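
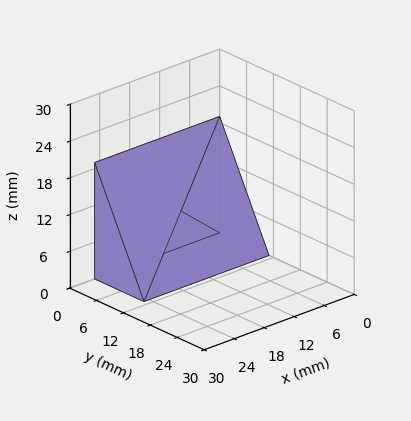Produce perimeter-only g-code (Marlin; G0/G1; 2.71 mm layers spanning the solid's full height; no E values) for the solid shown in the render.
Reading the render: the shape is a wedge (ramp): 25 × 11 mm base, rising to 19 mm along the y=0 edge and sloping linearly to z=0 at y=11 (dimensions read to the nearest mm from the axis ticks). For the g-code, the solid's height is divided into equal slices at the stated Δz and each level perimeter traced with G1 moves after a G0 lift.

; perimeter-only toolpath
G21 ; units = mm
G90 ; absolute positioning
G28 ; home
; layer 1
G0 Z2.71
G0 X0.00 Y0.00
G1 X25.00 Y0.00
G1 X25.00 Y9.43
G1 X0.00 Y9.43
G1 X0.00 Y0.00
; layer 2
G0 Z5.43
G0 X0.00 Y0.00
G1 X25.00 Y0.00
G1 X25.00 Y7.86
G1 X0.00 Y7.86
G1 X0.00 Y0.00
; layer 3
G0 Z8.14
G0 X0.00 Y0.00
G1 X25.00 Y0.00
G1 X25.00 Y6.29
G1 X0.00 Y6.29
G1 X0.00 Y0.00
; layer 4
G0 Z10.86
G0 X0.00 Y0.00
G1 X25.00 Y0.00
G1 X25.00 Y4.71
G1 X0.00 Y4.71
G1 X0.00 Y0.00
; layer 5
G0 Z13.57
G0 X0.00 Y0.00
G1 X25.00 Y0.00
G1 X25.00 Y3.14
G1 X0.00 Y3.14
G1 X0.00 Y0.00
; layer 6
G0 Z16.29
G0 X0.00 Y0.00
G1 X25.00 Y0.00
G1 X25.00 Y1.57
G1 X0.00 Y1.57
G1 X0.00 Y0.00
M2 ; end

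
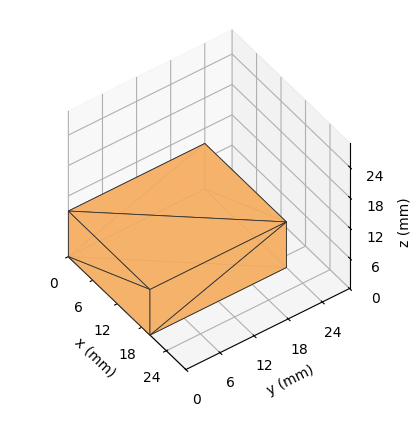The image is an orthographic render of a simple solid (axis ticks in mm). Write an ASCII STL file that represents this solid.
Reading the render: the shape is a rectangular box, roughly 20 × 24 mm footprint and 9 mm tall (dimensions read to the nearest mm from the axis ticks). For the STL, each face is triangulated and given an outward normal.

solid part
  facet normal 0.0000 0.0000 -1.0000
    outer loop
      vertex 20.0 24.0 0.0
      vertex 20.0 0.0 0.0
      vertex 0.0 0.0 0.0
    endloop
  endfacet
  facet normal 0.0000 0.0000 -1.0000
    outer loop
      vertex 0.0 24.0 0.0
      vertex 20.0 24.0 0.0
      vertex 0.0 0.0 0.0
    endloop
  endfacet
  facet normal 0.0000 0.0000 1.0000
    outer loop
      vertex 0.0 0.0 9.0
      vertex 20.0 0.0 9.0
      vertex 20.0 24.0 9.0
    endloop
  endfacet
  facet normal 0.0000 0.0000 1.0000
    outer loop
      vertex 0.0 0.0 9.0
      vertex 20.0 24.0 9.0
      vertex 0.0 24.0 9.0
    endloop
  endfacet
  facet normal 0.0000 -1.0000 0.0000
    outer loop
      vertex 0.0 0.0 0.0
      vertex 20.0 0.0 0.0
      vertex 20.0 0.0 9.0
    endloop
  endfacet
  facet normal 0.0000 -1.0000 0.0000
    outer loop
      vertex 0.0 0.0 0.0
      vertex 20.0 0.0 9.0
      vertex 0.0 0.0 9.0
    endloop
  endfacet
  facet normal 0.0000 1.0000 0.0000
    outer loop
      vertex 20.0 24.0 9.0
      vertex 20.0 24.0 0.0
      vertex 0.0 24.0 0.0
    endloop
  endfacet
  facet normal 0.0000 1.0000 0.0000
    outer loop
      vertex 0.0 24.0 9.0
      vertex 20.0 24.0 9.0
      vertex 0.0 24.0 0.0
    endloop
  endfacet
  facet normal -1.0000 0.0000 0.0000
    outer loop
      vertex 0.0 24.0 9.0
      vertex 0.0 24.0 0.0
      vertex 0.0 0.0 0.0
    endloop
  endfacet
  facet normal -1.0000 0.0000 0.0000
    outer loop
      vertex 0.0 0.0 9.0
      vertex 0.0 24.0 9.0
      vertex 0.0 0.0 0.0
    endloop
  endfacet
  facet normal 1.0000 0.0000 0.0000
    outer loop
      vertex 20.0 0.0 0.0
      vertex 20.0 24.0 0.0
      vertex 20.0 24.0 9.0
    endloop
  endfacet
  facet normal 1.0000 0.0000 0.0000
    outer loop
      vertex 20.0 0.0 0.0
      vertex 20.0 24.0 9.0
      vertex 20.0 0.0 9.0
    endloop
  endfacet
endsolid part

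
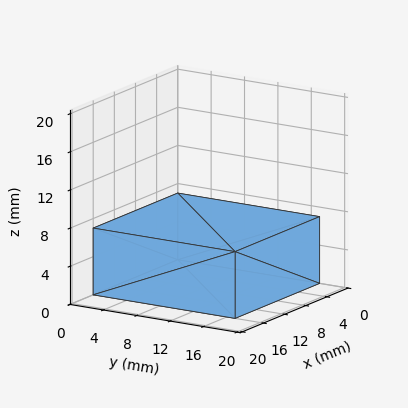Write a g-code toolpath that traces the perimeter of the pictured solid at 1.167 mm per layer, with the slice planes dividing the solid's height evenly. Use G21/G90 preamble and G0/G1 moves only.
Reading the render: the shape is a rectangular box, roughly 16 × 17 mm footprint and 7 mm tall (dimensions read to the nearest mm from the axis ticks). For the g-code, the solid's height is divided into equal slices at the stated Δz and each level perimeter traced with G1 moves after a G0 lift.

; perimeter-only toolpath
G21 ; units = mm
G90 ; absolute positioning
G28 ; home
; layer 1
G0 Z1.167
G0 X0.000 Y0.000
G1 X16.000 Y0.000
G1 X16.000 Y17.000
G1 X0.000 Y17.000
G1 X0.000 Y0.000
; layer 2
G0 Z2.333
G0 X0.000 Y0.000
G1 X16.000 Y0.000
G1 X16.000 Y17.000
G1 X0.000 Y17.000
G1 X0.000 Y0.000
; layer 3
G0 Z3.500
G0 X0.000 Y0.000
G1 X16.000 Y0.000
G1 X16.000 Y17.000
G1 X0.000 Y17.000
G1 X0.000 Y0.000
; layer 4
G0 Z4.667
G0 X0.000 Y0.000
G1 X16.000 Y0.000
G1 X16.000 Y17.000
G1 X0.000 Y17.000
G1 X0.000 Y0.000
; layer 5
G0 Z5.833
G0 X0.000 Y0.000
G1 X16.000 Y0.000
G1 X16.000 Y17.000
G1 X0.000 Y17.000
G1 X0.000 Y0.000
; layer 6
G0 Z7.000
G0 X0.000 Y0.000
G1 X16.000 Y0.000
G1 X16.000 Y17.000
G1 X0.000 Y17.000
G1 X0.000 Y0.000
M2 ; end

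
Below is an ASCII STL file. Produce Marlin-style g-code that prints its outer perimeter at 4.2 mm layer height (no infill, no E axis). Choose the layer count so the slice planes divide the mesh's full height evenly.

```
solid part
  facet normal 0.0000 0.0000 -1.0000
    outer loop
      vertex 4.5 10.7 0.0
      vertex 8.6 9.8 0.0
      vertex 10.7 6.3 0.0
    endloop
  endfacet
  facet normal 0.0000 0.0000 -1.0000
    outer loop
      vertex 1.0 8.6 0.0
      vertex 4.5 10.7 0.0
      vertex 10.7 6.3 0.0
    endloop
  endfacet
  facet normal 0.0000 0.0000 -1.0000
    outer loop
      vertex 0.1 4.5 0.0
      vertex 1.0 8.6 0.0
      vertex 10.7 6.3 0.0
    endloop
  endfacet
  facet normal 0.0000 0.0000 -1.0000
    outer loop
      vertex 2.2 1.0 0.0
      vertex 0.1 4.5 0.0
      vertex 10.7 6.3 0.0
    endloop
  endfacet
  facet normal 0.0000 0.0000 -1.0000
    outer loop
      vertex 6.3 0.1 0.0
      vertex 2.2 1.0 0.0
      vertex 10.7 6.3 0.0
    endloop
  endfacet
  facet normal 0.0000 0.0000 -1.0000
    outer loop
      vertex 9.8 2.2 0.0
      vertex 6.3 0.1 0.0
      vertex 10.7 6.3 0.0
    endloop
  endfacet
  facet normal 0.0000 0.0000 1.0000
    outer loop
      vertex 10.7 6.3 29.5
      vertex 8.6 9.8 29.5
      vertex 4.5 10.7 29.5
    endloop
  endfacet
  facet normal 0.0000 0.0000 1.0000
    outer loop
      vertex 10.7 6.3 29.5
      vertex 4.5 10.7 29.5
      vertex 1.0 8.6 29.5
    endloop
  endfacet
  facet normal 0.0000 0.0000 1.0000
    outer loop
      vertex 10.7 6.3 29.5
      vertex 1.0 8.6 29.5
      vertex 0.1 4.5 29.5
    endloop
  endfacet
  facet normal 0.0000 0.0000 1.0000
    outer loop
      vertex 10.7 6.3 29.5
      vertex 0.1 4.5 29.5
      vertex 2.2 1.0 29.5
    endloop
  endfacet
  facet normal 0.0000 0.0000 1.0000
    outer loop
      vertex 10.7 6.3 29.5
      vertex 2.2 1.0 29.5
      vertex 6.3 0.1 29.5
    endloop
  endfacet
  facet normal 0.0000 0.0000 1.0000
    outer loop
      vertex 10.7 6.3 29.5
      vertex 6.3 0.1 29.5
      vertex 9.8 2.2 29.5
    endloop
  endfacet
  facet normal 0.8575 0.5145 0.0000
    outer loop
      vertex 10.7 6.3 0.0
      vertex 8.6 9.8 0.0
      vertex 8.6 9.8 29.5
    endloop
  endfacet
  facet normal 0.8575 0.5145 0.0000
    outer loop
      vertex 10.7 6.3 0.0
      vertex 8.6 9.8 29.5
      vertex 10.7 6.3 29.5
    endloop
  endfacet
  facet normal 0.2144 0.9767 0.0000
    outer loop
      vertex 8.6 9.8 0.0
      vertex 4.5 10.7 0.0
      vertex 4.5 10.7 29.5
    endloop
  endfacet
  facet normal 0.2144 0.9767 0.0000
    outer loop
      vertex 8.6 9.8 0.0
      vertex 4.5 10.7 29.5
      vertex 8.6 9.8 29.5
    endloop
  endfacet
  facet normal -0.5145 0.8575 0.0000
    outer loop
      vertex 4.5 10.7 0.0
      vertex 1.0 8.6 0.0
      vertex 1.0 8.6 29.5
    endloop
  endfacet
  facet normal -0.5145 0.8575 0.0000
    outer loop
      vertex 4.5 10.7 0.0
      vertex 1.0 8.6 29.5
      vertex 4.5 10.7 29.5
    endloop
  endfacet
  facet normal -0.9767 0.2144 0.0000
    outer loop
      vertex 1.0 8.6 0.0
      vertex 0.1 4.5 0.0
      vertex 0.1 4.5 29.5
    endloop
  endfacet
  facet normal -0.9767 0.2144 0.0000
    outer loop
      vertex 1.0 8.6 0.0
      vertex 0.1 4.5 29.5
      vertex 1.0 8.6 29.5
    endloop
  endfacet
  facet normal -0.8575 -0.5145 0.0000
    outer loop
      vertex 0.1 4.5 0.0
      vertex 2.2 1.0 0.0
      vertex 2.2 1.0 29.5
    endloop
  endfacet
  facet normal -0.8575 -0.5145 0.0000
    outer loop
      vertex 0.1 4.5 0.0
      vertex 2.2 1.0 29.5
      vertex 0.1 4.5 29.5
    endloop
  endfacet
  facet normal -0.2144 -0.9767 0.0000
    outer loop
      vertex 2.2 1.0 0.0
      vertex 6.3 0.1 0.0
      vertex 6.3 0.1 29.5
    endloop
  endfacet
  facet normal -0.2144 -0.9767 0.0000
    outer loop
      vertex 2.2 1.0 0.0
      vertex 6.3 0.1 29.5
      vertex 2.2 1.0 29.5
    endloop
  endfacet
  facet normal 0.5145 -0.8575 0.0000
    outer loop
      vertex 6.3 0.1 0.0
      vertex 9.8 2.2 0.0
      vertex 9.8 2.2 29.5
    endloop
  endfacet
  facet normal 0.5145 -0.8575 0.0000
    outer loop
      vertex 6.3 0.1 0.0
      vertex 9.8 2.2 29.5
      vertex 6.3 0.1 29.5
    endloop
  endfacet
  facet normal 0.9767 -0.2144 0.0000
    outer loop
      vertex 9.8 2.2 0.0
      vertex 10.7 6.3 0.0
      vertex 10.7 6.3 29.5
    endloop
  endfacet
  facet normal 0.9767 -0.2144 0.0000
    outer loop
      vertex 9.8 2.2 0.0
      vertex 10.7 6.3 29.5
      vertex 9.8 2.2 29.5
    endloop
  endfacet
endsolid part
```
; perimeter-only toolpath
G21 ; units = mm
G90 ; absolute positioning
G28 ; home
; layer 1
G0 Z4.2
G0 X10.7 Y6.3
G1 X8.6 Y9.8
G1 X4.5 Y10.7
G1 X1.0 Y8.6
G1 X0.1 Y4.5
G1 X2.2 Y1.0
G1 X6.3 Y0.1
G1 X9.8 Y2.2
G1 X10.7 Y6.3
; layer 2
G0 Z8.4
G0 X10.7 Y6.3
G1 X8.6 Y9.8
G1 X4.5 Y10.7
G1 X1.0 Y8.6
G1 X0.1 Y4.5
G1 X2.2 Y1.0
G1 X6.3 Y0.1
G1 X9.8 Y2.2
G1 X10.7 Y6.3
; layer 3
G0 Z12.6
G0 X10.7 Y6.3
G1 X8.6 Y9.8
G1 X4.5 Y10.7
G1 X1.0 Y8.6
G1 X0.1 Y4.5
G1 X2.2 Y1.0
G1 X6.3 Y0.1
G1 X9.8 Y2.2
G1 X10.7 Y6.3
; layer 4
G0 Z16.9
G0 X10.7 Y6.3
G1 X8.6 Y9.8
G1 X4.5 Y10.7
G1 X1.0 Y8.6
G1 X0.1 Y4.5
G1 X2.2 Y1.0
G1 X6.3 Y0.1
G1 X9.8 Y2.2
G1 X10.7 Y6.3
; layer 5
G0 Z21.1
G0 X10.7 Y6.3
G1 X8.6 Y9.8
G1 X4.5 Y10.7
G1 X1.0 Y8.6
G1 X0.1 Y4.5
G1 X2.2 Y1.0
G1 X6.3 Y0.1
G1 X9.8 Y2.2
G1 X10.7 Y6.3
; layer 6
G0 Z25.3
G0 X10.7 Y6.3
G1 X8.6 Y9.8
G1 X4.5 Y10.7
G1 X1.0 Y8.6
G1 X0.1 Y4.5
G1 X2.2 Y1.0
G1 X6.3 Y0.1
G1 X9.8 Y2.2
G1 X10.7 Y6.3
; layer 7
G0 Z29.5
G0 X10.7 Y6.3
G1 X8.6 Y9.8
G1 X4.5 Y10.7
G1 X1.0 Y8.6
G1 X0.1 Y4.5
G1 X2.2 Y1.0
G1 X6.3 Y0.1
G1 X9.8 Y2.2
G1 X10.7 Y6.3
M2 ; end

The solid is a regular 8-sided prism (a cylinder approximated with 8 flat sides), circumscribed radius ≈ 5.4 mm, height ≈ 29.5 mm. Slicing at Δz = 4.2 mm — 7 equal slices spanning the solid's height, so layer i sits at z = i·h/7 — gives 7 non-empty perimeters. Each is a 8-segment closed polygon; G0 lifts to the layer z and rapids to the start vertex, then G1 traces the edges.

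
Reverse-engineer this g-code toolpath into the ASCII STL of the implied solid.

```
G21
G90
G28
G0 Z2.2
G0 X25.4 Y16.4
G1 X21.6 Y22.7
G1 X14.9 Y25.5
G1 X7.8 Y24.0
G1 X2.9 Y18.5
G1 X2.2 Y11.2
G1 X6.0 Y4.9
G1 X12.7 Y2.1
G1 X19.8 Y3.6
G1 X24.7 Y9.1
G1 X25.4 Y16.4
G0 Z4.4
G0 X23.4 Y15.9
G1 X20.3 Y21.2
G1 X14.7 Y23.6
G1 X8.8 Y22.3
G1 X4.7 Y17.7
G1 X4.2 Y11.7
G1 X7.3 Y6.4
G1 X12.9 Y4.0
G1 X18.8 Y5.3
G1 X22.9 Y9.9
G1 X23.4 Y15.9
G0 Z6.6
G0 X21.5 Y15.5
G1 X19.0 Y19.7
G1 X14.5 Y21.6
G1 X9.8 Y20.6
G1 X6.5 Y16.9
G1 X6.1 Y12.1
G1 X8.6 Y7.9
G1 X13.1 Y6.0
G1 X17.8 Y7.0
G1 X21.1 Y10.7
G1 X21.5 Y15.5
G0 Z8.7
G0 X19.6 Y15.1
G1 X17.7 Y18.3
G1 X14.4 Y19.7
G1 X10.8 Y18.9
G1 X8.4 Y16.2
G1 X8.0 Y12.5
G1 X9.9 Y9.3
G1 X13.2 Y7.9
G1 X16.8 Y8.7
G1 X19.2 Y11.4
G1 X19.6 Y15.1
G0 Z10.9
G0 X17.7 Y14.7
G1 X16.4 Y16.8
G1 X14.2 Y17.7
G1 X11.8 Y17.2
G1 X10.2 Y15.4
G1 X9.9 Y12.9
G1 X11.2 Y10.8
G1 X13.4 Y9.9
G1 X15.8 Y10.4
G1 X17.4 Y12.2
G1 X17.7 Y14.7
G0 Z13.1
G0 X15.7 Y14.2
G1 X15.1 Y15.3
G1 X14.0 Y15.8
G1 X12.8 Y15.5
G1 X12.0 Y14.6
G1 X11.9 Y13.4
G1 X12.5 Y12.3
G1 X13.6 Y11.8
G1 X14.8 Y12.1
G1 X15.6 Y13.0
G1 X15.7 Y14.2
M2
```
solid part
  facet normal 0.0000 0.0000 -1.0000
    outer loop
      vertex 15.1 27.5 0.0
      vertex 22.9 24.2 0.0
      vertex 27.3 16.8 0.0
    endloop
  endfacet
  facet normal 0.0000 0.0000 -1.0000
    outer loop
      vertex 6.8 25.7 0.0
      vertex 15.1 27.5 0.0
      vertex 27.3 16.8 0.0
    endloop
  endfacet
  facet normal 0.0000 0.0000 -1.0000
    outer loop
      vertex 1.1 19.3 0.0
      vertex 6.8 25.7 0.0
      vertex 27.3 16.8 0.0
    endloop
  endfacet
  facet normal 0.0000 0.0000 -1.0000
    outer loop
      vertex 0.3 10.8 0.0
      vertex 1.1 19.3 0.0
      vertex 27.3 16.8 0.0
    endloop
  endfacet
  facet normal 0.0000 0.0000 -1.0000
    outer loop
      vertex 4.7 3.4 0.0
      vertex 0.3 10.8 0.0
      vertex 27.3 16.8 0.0
    endloop
  endfacet
  facet normal 0.0000 0.0000 -1.0000
    outer loop
      vertex 12.5 0.1 0.0
      vertex 4.7 3.4 0.0
      vertex 27.3 16.8 0.0
    endloop
  endfacet
  facet normal 0.0000 0.0000 -1.0000
    outer loop
      vertex 20.8 1.9 0.0
      vertex 12.5 0.1 0.0
      vertex 27.3 16.8 0.0
    endloop
  endfacet
  facet normal 0.0000 0.0000 -1.0000
    outer loop
      vertex 26.5 8.3 0.0
      vertex 20.8 1.9 0.0
      vertex 27.3 16.8 0.0
    endloop
  endfacet
  facet normal 0.6521 0.3878 0.6514
    outer loop
      vertex 27.3 16.8 0.0
      vertex 22.9 24.2 0.0
      vertex 13.8 13.8 15.3
    endloop
  endfacet
  facet normal 0.2957 0.6990 0.6511
    outer loop
      vertex 22.9 24.2 0.0
      vertex 15.1 27.5 0.0
      vertex 13.8 13.8 15.3
    endloop
  endfacet
  facet normal -0.1609 0.7420 0.6508
    outer loop
      vertex 15.1 27.5 0.0
      vertex 6.8 25.7 0.0
      vertex 13.8 13.8 15.3
    endloop
  endfacet
  facet normal -0.5665 0.5045 0.6516
    outer loop
      vertex 6.8 25.7 0.0
      vertex 1.1 19.3 0.0
      vertex 13.8 13.8 15.3
    endloop
  endfacet
  facet normal -0.7548 0.0710 0.6521
    outer loop
      vertex 1.1 19.3 0.0
      vertex 0.3 10.8 0.0
      vertex 13.8 13.8 15.3
    endloop
  endfacet
  facet normal -0.6521 -0.3878 0.6514
    outer loop
      vertex 0.3 10.8 0.0
      vertex 4.7 3.4 0.0
      vertex 13.8 13.8 15.3
    endloop
  endfacet
  facet normal -0.2957 -0.6990 0.6511
    outer loop
      vertex 4.7 3.4 0.0
      vertex 12.5 0.1 0.0
      vertex 13.8 13.8 15.3
    endloop
  endfacet
  facet normal 0.1609 -0.7420 0.6508
    outer loop
      vertex 12.5 0.1 0.0
      vertex 20.8 1.9 0.0
      vertex 13.8 13.8 15.3
    endloop
  endfacet
  facet normal 0.5665 -0.5045 0.6516
    outer loop
      vertex 20.8 1.9 0.0
      vertex 26.5 8.3 0.0
      vertex 13.8 13.8 15.3
    endloop
  endfacet
  facet normal 0.7548 -0.0710 0.6521
    outer loop
      vertex 26.5 8.3 0.0
      vertex 27.3 16.8 0.0
      vertex 13.8 13.8 15.3
    endloop
  endfacet
endsolid part

The G0 Z moves step by Δz≈2.2 mm. The G1 loops shrink linearly with z, so the solid tapers from its base footprint up to z≈15.3. Closing with a flat bottom cap and the tapered top and triangulating gives 18 facets — a regular 10-sided pyramid, base circumscribed radius ≈ 13.8 mm, apex at z ≈ 15.3 mm.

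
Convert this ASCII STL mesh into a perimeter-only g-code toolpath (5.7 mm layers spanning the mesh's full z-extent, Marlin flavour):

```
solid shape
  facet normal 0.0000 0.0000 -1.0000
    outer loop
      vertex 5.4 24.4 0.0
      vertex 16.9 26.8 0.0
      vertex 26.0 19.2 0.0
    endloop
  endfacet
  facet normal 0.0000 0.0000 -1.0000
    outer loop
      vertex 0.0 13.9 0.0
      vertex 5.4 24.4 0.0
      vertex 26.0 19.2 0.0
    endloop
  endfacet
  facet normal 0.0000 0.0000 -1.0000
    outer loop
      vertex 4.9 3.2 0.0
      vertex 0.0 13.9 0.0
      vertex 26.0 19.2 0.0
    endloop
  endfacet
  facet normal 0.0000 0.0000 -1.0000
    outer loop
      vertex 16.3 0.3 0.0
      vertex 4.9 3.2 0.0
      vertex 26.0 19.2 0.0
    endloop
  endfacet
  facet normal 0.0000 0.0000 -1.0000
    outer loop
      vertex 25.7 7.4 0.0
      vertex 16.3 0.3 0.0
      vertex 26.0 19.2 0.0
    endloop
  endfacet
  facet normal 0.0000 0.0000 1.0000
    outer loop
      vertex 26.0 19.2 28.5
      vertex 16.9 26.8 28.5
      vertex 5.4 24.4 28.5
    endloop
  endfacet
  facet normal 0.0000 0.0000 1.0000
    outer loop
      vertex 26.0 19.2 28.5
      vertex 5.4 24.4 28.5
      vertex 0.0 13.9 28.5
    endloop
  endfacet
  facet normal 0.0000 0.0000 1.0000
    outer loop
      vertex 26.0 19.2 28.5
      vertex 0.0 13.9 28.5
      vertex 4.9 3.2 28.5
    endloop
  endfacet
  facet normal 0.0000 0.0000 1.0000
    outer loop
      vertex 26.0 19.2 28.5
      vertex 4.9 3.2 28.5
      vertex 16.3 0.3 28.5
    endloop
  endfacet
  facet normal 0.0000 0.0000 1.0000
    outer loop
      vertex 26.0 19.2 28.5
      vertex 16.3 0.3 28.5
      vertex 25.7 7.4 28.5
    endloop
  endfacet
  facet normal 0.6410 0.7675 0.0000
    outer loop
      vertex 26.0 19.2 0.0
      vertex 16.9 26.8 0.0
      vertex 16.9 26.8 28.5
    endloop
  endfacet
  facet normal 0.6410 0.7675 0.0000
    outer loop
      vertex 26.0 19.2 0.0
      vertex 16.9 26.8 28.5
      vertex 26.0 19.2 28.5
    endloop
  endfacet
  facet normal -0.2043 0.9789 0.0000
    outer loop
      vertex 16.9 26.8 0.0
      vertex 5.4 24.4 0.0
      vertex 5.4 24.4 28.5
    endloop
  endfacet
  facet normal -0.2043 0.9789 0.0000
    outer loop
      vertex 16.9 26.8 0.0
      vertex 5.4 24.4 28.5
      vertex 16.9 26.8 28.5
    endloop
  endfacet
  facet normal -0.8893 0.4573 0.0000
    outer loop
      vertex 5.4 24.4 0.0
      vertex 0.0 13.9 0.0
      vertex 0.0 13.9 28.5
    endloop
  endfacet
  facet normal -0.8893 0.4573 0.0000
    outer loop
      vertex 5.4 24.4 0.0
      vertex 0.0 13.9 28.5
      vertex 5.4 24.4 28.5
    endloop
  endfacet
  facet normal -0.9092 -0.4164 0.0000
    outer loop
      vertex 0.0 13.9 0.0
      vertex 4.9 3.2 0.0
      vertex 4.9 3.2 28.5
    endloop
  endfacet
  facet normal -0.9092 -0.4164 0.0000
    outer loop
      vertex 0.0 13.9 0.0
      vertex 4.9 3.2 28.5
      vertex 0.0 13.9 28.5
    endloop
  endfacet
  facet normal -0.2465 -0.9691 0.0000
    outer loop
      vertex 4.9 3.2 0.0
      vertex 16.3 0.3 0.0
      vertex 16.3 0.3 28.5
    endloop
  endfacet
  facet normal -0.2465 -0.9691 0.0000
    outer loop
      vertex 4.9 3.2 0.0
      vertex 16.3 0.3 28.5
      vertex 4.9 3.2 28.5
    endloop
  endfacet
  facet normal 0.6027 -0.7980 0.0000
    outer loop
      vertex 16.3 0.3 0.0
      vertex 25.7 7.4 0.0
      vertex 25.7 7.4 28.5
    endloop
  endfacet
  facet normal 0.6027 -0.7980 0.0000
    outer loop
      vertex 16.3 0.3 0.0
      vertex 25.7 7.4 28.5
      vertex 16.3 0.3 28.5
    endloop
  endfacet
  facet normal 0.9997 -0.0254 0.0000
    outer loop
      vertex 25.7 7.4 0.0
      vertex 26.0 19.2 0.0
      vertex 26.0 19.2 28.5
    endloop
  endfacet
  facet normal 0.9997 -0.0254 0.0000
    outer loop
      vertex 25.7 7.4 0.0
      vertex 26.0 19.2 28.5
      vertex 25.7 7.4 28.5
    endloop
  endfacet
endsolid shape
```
; perimeter-only toolpath
G21 ; units = mm
G90 ; absolute positioning
G28 ; home
; layer 1
G0 Z5.7
G0 X26.0 Y19.2
G1 X16.9 Y26.8
G1 X5.4 Y24.4
G1 X0.0 Y13.9
G1 X4.9 Y3.2
G1 X16.3 Y0.3
G1 X25.7 Y7.4
G1 X26.0 Y19.2
; layer 2
G0 Z11.4
G0 X26.0 Y19.2
G1 X16.9 Y26.8
G1 X5.4 Y24.4
G1 X0.0 Y13.9
G1 X4.9 Y3.2
G1 X16.3 Y0.3
G1 X25.7 Y7.4
G1 X26.0 Y19.2
; layer 3
G0 Z17.1
G0 X26.0 Y19.2
G1 X16.9 Y26.8
G1 X5.4 Y24.4
G1 X0.0 Y13.9
G1 X4.9 Y3.2
G1 X16.3 Y0.3
G1 X25.7 Y7.4
G1 X26.0 Y19.2
; layer 4
G0 Z22.8
G0 X26.0 Y19.2
G1 X16.9 Y26.8
G1 X5.4 Y24.4
G1 X0.0 Y13.9
G1 X4.9 Y3.2
G1 X16.3 Y0.3
G1 X25.7 Y7.4
G1 X26.0 Y19.2
; layer 5
G0 Z28.5
G0 X26.0 Y19.2
G1 X16.9 Y26.8
G1 X5.4 Y24.4
G1 X0.0 Y13.9
G1 X4.9 Y3.2
G1 X16.3 Y0.3
G1 X25.7 Y7.4
G1 X26.0 Y19.2
M2 ; end

The solid is a regular 7-sided prism (a cylinder approximated with 7 flat sides), circumscribed radius ≈ 13.6 mm, height ≈ 28.5 mm. Slicing at Δz = 5.7 mm — 5 equal slices spanning the solid's height, so layer i sits at z = i·h/5 — gives 5 non-empty perimeters. Each is a 7-segment closed polygon; G0 lifts to the layer z and rapids to the start vertex, then G1 traces the edges.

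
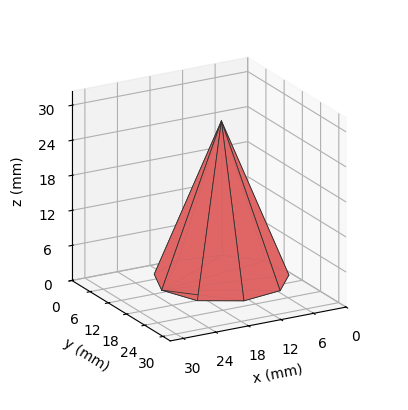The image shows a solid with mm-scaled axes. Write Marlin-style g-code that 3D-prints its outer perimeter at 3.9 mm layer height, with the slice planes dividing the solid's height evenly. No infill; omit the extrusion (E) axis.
Reading the render: the shape is a regular 9-sided pyramid, base circumscribed radius ≈ 11 mm, apex at z ≈ 27 mm (dimensions read to the nearest mm from the axis ticks). For the g-code, the solid's height is divided into equal slices at the stated Δz and each level perimeter traced with G1 moves after a G0 lift.

; perimeter-only toolpath
G21 ; units = mm
G90 ; absolute positioning
G28 ; home
; layer 1
G0 Z3.9
G0 X20.4 Y11.0
G1 X18.2 Y17.1
G1 X12.6 Y20.3
G1 X6.3 Y19.1
G1 X2.2 Y14.3
G1 X2.2 Y7.7
G1 X6.3 Y2.9
G1 X12.6 Y1.7
G1 X18.2 Y4.9
G1 X20.4 Y11.0
; layer 2
G0 Z7.7
G0 X18.9 Y11.0
G1 X17.0 Y16.1
G1 X12.4 Y18.7
G1 X7.1 Y17.8
G1 X3.6 Y13.7
G1 X3.6 Y8.3
G1 X7.1 Y4.2
G1 X12.4 Y3.3
G1 X17.0 Y5.9
G1 X18.9 Y11.0
; layer 3
G0 Z11.6
G0 X17.3 Y11.0
G1 X15.8 Y15.1
G1 X12.1 Y17.2
G1 X7.9 Y16.4
G1 X5.1 Y13.2
G1 X5.1 Y8.8
G1 X7.9 Y5.6
G1 X12.1 Y4.8
G1 X15.8 Y6.9
G1 X17.3 Y11.0
; layer 4
G0 Z15.4
G0 X15.7 Y11.0
G1 X14.6 Y14.0
G1 X11.8 Y15.6
G1 X8.6 Y15.1
G1 X6.6 Y12.6
G1 X6.6 Y9.4
G1 X8.6 Y6.9
G1 X11.8 Y6.4
G1 X14.6 Y8.0
G1 X15.7 Y11.0
; layer 5
G0 Z19.3
G0 X14.1 Y11.0
G1 X13.4 Y13.0
G1 X11.5 Y14.1
G1 X9.4 Y13.7
G1 X8.1 Y12.1
G1 X8.1 Y9.9
G1 X9.4 Y8.3
G1 X11.5 Y7.9
G1 X13.4 Y9.0
G1 X14.1 Y11.0
; layer 6
G0 Z23.1
G0 X12.6 Y11.0
G1 X12.2 Y12.0
G1 X11.3 Y12.5
G1 X10.2 Y12.4
G1 X9.5 Y11.5
G1 X9.5 Y10.5
G1 X10.2 Y9.6
G1 X11.3 Y9.5
G1 X12.2 Y10.0
G1 X12.6 Y11.0
M2 ; end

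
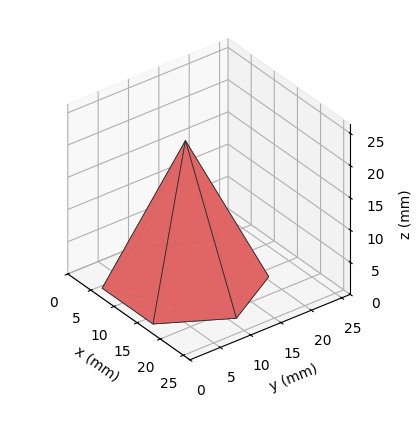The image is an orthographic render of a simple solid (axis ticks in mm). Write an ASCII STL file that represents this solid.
Reading the render: the shape is a regular 6-sided pyramid, base circumscribed radius ≈ 11 mm, apex at z ≈ 22 mm (dimensions read to the nearest mm from the axis ticks). For the STL, each face is triangulated and given an outward normal.

solid part
  facet normal 0.0000 0.0000 -1.0000
    outer loop
      vertex 5.500 20.526 0.000
      vertex 16.500 20.526 0.000
      vertex 22.000 11.000 0.000
    endloop
  endfacet
  facet normal 0.0000 0.0000 -1.0000
    outer loop
      vertex 0.000 11.000 0.000
      vertex 5.500 20.526 0.000
      vertex 22.000 11.000 0.000
    endloop
  endfacet
  facet normal 0.0000 0.0000 -1.0000
    outer loop
      vertex 5.500 1.474 0.000
      vertex 0.000 11.000 0.000
      vertex 22.000 11.000 0.000
    endloop
  endfacet
  facet normal 0.0000 0.0000 -1.0000
    outer loop
      vertex 16.500 1.474 0.000
      vertex 5.500 1.474 0.000
      vertex 22.000 11.000 0.000
    endloop
  endfacet
  facet normal 0.7947 0.4588 0.3974
    outer loop
      vertex 22.000 11.000 0.000
      vertex 16.500 20.526 0.000
      vertex 11.000 11.000 22.000
    endloop
  endfacet
  facet normal 0.0000 0.9177 0.3973
    outer loop
      vertex 16.500 20.526 0.000
      vertex 5.500 20.526 0.000
      vertex 11.000 11.000 22.000
    endloop
  endfacet
  facet normal -0.7947 0.4588 0.3974
    outer loop
      vertex 5.500 20.526 0.000
      vertex 0.000 11.000 0.000
      vertex 11.000 11.000 22.000
    endloop
  endfacet
  facet normal -0.7947 -0.4588 0.3974
    outer loop
      vertex 0.000 11.000 0.000
      vertex 5.500 1.474 0.000
      vertex 11.000 11.000 22.000
    endloop
  endfacet
  facet normal 0.0000 -0.9177 0.3973
    outer loop
      vertex 5.500 1.474 0.000
      vertex 16.500 1.474 0.000
      vertex 11.000 11.000 22.000
    endloop
  endfacet
  facet normal 0.7947 -0.4588 0.3974
    outer loop
      vertex 16.500 1.474 0.000
      vertex 22.000 11.000 0.000
      vertex 11.000 11.000 22.000
    endloop
  endfacet
endsolid part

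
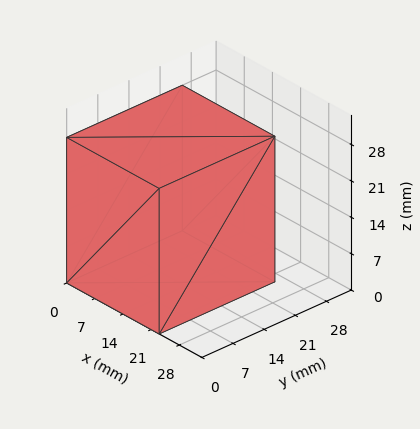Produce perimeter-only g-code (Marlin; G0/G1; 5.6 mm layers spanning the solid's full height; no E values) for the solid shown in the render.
Reading the render: the shape is a rectangular box, roughly 23 × 26 mm footprint and 28 mm tall (dimensions read to the nearest mm from the axis ticks). For the g-code, the solid's height is divided into equal slices at the stated Δz and each level perimeter traced with G1 moves after a G0 lift.

; perimeter-only toolpath
G21 ; units = mm
G90 ; absolute positioning
G28 ; home
; layer 1
G0 Z5.6
G0 X0.0 Y0.0
G1 X23.0 Y0.0
G1 X23.0 Y26.0
G1 X0.0 Y26.0
G1 X0.0 Y0.0
; layer 2
G0 Z11.2
G0 X0.0 Y0.0
G1 X23.0 Y0.0
G1 X23.0 Y26.0
G1 X0.0 Y26.0
G1 X0.0 Y0.0
; layer 3
G0 Z16.8
G0 X0.0 Y0.0
G1 X23.0 Y0.0
G1 X23.0 Y26.0
G1 X0.0 Y26.0
G1 X0.0 Y0.0
; layer 4
G0 Z22.4
G0 X0.0 Y0.0
G1 X23.0 Y0.0
G1 X23.0 Y26.0
G1 X0.0 Y26.0
G1 X0.0 Y0.0
; layer 5
G0 Z28.0
G0 X0.0 Y0.0
G1 X23.0 Y0.0
G1 X23.0 Y26.0
G1 X0.0 Y26.0
G1 X0.0 Y0.0
M2 ; end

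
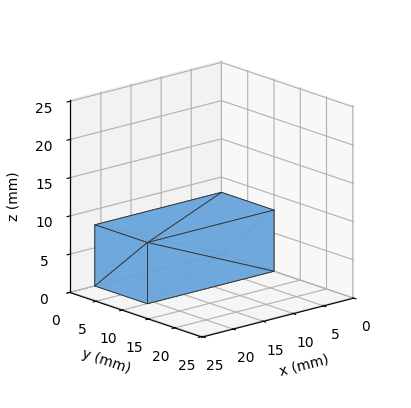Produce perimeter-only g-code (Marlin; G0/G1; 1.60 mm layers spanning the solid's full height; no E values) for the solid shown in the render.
Reading the render: the shape is a rectangular box, roughly 21 × 10 mm footprint and 8 mm tall (dimensions read to the nearest mm from the axis ticks). For the g-code, the solid's height is divided into equal slices at the stated Δz and each level perimeter traced with G1 moves after a G0 lift.

; perimeter-only toolpath
G21 ; units = mm
G90 ; absolute positioning
G28 ; home
; layer 1
G0 Z1.60
G0 X0.00 Y0.00
G1 X21.00 Y0.00
G1 X21.00 Y10.00
G1 X0.00 Y10.00
G1 X0.00 Y0.00
; layer 2
G0 Z3.20
G0 X0.00 Y0.00
G1 X21.00 Y0.00
G1 X21.00 Y10.00
G1 X0.00 Y10.00
G1 X0.00 Y0.00
; layer 3
G0 Z4.80
G0 X0.00 Y0.00
G1 X21.00 Y0.00
G1 X21.00 Y10.00
G1 X0.00 Y10.00
G1 X0.00 Y0.00
; layer 4
G0 Z6.40
G0 X0.00 Y0.00
G1 X21.00 Y0.00
G1 X21.00 Y10.00
G1 X0.00 Y10.00
G1 X0.00 Y0.00
; layer 5
G0 Z8.00
G0 X0.00 Y0.00
G1 X21.00 Y0.00
G1 X21.00 Y10.00
G1 X0.00 Y10.00
G1 X0.00 Y0.00
M2 ; end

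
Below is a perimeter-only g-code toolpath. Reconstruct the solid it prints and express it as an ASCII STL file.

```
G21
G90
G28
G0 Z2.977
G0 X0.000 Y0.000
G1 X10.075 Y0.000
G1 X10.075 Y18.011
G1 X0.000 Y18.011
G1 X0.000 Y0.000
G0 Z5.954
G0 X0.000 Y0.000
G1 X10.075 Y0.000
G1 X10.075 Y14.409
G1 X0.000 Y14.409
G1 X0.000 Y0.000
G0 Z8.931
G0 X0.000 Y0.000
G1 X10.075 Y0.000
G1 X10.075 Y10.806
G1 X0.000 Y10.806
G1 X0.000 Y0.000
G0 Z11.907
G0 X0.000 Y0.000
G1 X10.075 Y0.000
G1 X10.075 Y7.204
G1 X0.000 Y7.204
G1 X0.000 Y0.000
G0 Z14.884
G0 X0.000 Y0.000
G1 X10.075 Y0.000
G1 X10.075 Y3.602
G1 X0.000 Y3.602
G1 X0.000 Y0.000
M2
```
solid part
  facet normal 0.0000 0.0000 -1.0000
    outer loop
      vertex 10.075 21.613 0.000
      vertex 10.075 0.000 0.000
      vertex 0.000 0.000 0.000
    endloop
  endfacet
  facet normal 0.0000 0.0000 -1.0000
    outer loop
      vertex 0.000 21.613 0.000
      vertex 10.075 21.613 0.000
      vertex 0.000 0.000 0.000
    endloop
  endfacet
  facet normal 0.0000 -1.0000 0.0000
    outer loop
      vertex 0.000 0.000 0.000
      vertex 10.075 0.000 0.000
      vertex 10.075 0.000 17.861
    endloop
  endfacet
  facet normal 0.0000 -1.0000 0.0000
    outer loop
      vertex 0.000 0.000 0.000
      vertex 10.075 0.000 17.861
      vertex 0.000 0.000 17.861
    endloop
  endfacet
  facet normal 0.0000 0.6370 0.7708
    outer loop
      vertex 0.000 0.000 17.861
      vertex 10.075 0.000 17.861
      vertex 10.075 21.613 0.000
    endloop
  endfacet
  facet normal 0.0000 0.6370 0.7708
    outer loop
      vertex 0.000 0.000 17.861
      vertex 10.075 21.613 0.000
      vertex 0.000 21.613 0.000
    endloop
  endfacet
  facet normal -1.0000 0.0000 0.0000
    outer loop
      vertex 0.000 0.000 17.861
      vertex 0.000 21.613 0.000
      vertex 0.000 0.000 0.000
    endloop
  endfacet
  facet normal 1.0000 0.0000 0.0000
    outer loop
      vertex 10.075 0.000 0.000
      vertex 10.075 21.613 0.000
      vertex 10.075 0.000 17.861
    endloop
  endfacet
endsolid part

The G0 Z moves step by Δz≈2.977 mm. The G1 loops shrink linearly with z, so the solid tapers from its base footprint up to z≈17.9. Closing with a flat bottom cap and the tapered top and triangulating gives 8 facets — a wedge (ramp): 10.1 × 21.6 mm base, rising to 17.9 mm along the y=0 edge and sloping linearly to z=0 at y=21.6.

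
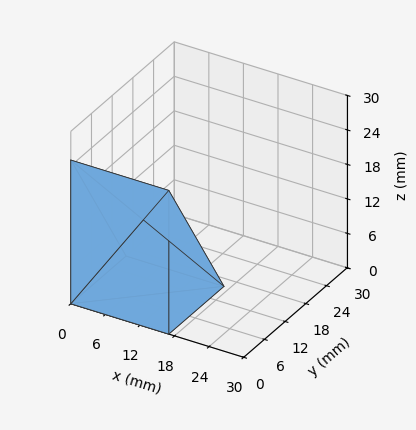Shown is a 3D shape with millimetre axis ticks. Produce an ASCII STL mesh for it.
Reading the render: the shape is a wedge (ramp): 17 × 16 mm base, rising to 25 mm along the y=0 edge and sloping linearly to z=0 at y=16 (dimensions read to the nearest mm from the axis ticks). For the STL, each face is triangulated and given an outward normal.

solid part
  facet normal 0.0000 0.0000 -1.0000
    outer loop
      vertex 17.0 16.0 0.0
      vertex 17.0 0.0 0.0
      vertex 0.0 0.0 0.0
    endloop
  endfacet
  facet normal 0.0000 0.0000 -1.0000
    outer loop
      vertex 0.0 16.0 0.0
      vertex 17.0 16.0 0.0
      vertex 0.0 0.0 0.0
    endloop
  endfacet
  facet normal 0.0000 -1.0000 0.0000
    outer loop
      vertex 0.0 0.0 0.0
      vertex 17.0 0.0 0.0
      vertex 17.0 0.0 25.0
    endloop
  endfacet
  facet normal 0.0000 -1.0000 0.0000
    outer loop
      vertex 0.0 0.0 0.0
      vertex 17.0 0.0 25.0
      vertex 0.0 0.0 25.0
    endloop
  endfacet
  facet normal 0.0000 0.8423 0.5391
    outer loop
      vertex 0.0 0.0 25.0
      vertex 17.0 0.0 25.0
      vertex 17.0 16.0 0.0
    endloop
  endfacet
  facet normal 0.0000 0.8423 0.5391
    outer loop
      vertex 0.0 0.0 25.0
      vertex 17.0 16.0 0.0
      vertex 0.0 16.0 0.0
    endloop
  endfacet
  facet normal -1.0000 0.0000 0.0000
    outer loop
      vertex 0.0 0.0 25.0
      vertex 0.0 16.0 0.0
      vertex 0.0 0.0 0.0
    endloop
  endfacet
  facet normal 1.0000 0.0000 0.0000
    outer loop
      vertex 17.0 0.0 0.0
      vertex 17.0 16.0 0.0
      vertex 17.0 0.0 25.0
    endloop
  endfacet
endsolid part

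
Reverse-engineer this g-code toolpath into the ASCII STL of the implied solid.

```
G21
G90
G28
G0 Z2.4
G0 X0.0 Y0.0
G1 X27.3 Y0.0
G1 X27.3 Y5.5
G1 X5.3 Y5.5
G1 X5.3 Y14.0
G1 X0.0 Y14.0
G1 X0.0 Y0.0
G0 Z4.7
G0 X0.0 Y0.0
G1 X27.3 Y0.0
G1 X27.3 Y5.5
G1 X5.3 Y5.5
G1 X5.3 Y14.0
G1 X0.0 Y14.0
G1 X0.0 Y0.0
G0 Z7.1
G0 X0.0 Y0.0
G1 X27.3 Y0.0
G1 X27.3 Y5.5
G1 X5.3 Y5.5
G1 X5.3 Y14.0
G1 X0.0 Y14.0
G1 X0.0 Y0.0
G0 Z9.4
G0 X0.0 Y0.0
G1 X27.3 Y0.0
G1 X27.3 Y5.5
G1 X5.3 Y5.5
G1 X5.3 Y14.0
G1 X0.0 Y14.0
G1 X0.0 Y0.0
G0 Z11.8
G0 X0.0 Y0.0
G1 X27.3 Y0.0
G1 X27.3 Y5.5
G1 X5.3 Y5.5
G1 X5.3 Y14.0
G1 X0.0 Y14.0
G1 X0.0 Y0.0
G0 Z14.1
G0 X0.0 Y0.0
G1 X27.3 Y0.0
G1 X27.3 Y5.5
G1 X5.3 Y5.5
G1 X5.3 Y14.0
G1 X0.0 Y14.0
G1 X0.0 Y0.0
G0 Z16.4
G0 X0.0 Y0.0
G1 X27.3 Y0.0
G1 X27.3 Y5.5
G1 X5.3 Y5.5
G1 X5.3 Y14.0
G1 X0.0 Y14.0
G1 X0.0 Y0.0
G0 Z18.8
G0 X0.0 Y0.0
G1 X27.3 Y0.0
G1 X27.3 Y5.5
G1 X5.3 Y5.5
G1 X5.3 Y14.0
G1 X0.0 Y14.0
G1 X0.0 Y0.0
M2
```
solid part
  facet normal 0.0000 0.0000 -1.0000
    outer loop
      vertex 27.3 5.5 0.0
      vertex 27.3 0.0 0.0
      vertex 0.0 0.0 0.0
    endloop
  endfacet
  facet normal 0.0000 0.0000 -1.0000
    outer loop
      vertex 5.3 5.5 0.0
      vertex 27.3 5.5 0.0
      vertex 0.0 0.0 0.0
    endloop
  endfacet
  facet normal 0.0000 0.0000 -1.0000
    outer loop
      vertex 5.3 14.0 0.0
      vertex 5.3 5.5 0.0
      vertex 0.0 0.0 0.0
    endloop
  endfacet
  facet normal 0.0000 0.0000 -1.0000
    outer loop
      vertex 0.0 14.0 0.0
      vertex 5.3 14.0 0.0
      vertex 0.0 0.0 0.0
    endloop
  endfacet
  facet normal 0.0000 0.0000 1.0000
    outer loop
      vertex 0.0 0.0 18.8
      vertex 27.3 0.0 18.8
      vertex 27.3 5.5 18.8
    endloop
  endfacet
  facet normal 0.0000 0.0000 1.0000
    outer loop
      vertex 0.0 0.0 18.8
      vertex 27.3 5.5 18.8
      vertex 5.3 5.5 18.8
    endloop
  endfacet
  facet normal 0.0000 0.0000 1.0000
    outer loop
      vertex 0.0 0.0 18.8
      vertex 5.3 5.5 18.8
      vertex 5.3 14.0 18.8
    endloop
  endfacet
  facet normal 0.0000 0.0000 1.0000
    outer loop
      vertex 0.0 0.0 18.8
      vertex 5.3 14.0 18.8
      vertex 0.0 14.0 18.8
    endloop
  endfacet
  facet normal 0.0000 -1.0000 0.0000
    outer loop
      vertex 0.0 0.0 0.0
      vertex 27.3 0.0 0.0
      vertex 27.3 0.0 18.8
    endloop
  endfacet
  facet normal 0.0000 -1.0000 0.0000
    outer loop
      vertex 0.0 0.0 0.0
      vertex 27.3 0.0 18.8
      vertex 0.0 0.0 18.8
    endloop
  endfacet
  facet normal 1.0000 0.0000 0.0000
    outer loop
      vertex 27.3 0.0 0.0
      vertex 27.3 5.5 0.0
      vertex 27.3 5.5 18.8
    endloop
  endfacet
  facet normal 1.0000 0.0000 0.0000
    outer loop
      vertex 27.3 0.0 0.0
      vertex 27.3 5.5 18.8
      vertex 27.3 0.0 18.8
    endloop
  endfacet
  facet normal 0.0000 1.0000 0.0000
    outer loop
      vertex 27.3 5.5 0.0
      vertex 5.3 5.5 0.0
      vertex 5.3 5.5 18.8
    endloop
  endfacet
  facet normal 0.0000 1.0000 0.0000
    outer loop
      vertex 27.3 5.5 0.0
      vertex 5.3 5.5 18.8
      vertex 27.3 5.5 18.8
    endloop
  endfacet
  facet normal 1.0000 0.0000 0.0000
    outer loop
      vertex 5.3 5.5 0.0
      vertex 5.3 14.0 0.0
      vertex 5.3 14.0 18.8
    endloop
  endfacet
  facet normal 1.0000 0.0000 0.0000
    outer loop
      vertex 5.3 5.5 0.0
      vertex 5.3 14.0 18.8
      vertex 5.3 5.5 18.8
    endloop
  endfacet
  facet normal 0.0000 1.0000 0.0000
    outer loop
      vertex 5.3 14.0 0.0
      vertex 0.0 14.0 0.0
      vertex 0.0 14.0 18.8
    endloop
  endfacet
  facet normal 0.0000 1.0000 0.0000
    outer loop
      vertex 5.3 14.0 0.0
      vertex 0.0 14.0 18.8
      vertex 5.3 14.0 18.8
    endloop
  endfacet
  facet normal -1.0000 0.0000 0.0000
    outer loop
      vertex 0.0 14.0 0.0
      vertex 0.0 0.0 0.0
      vertex 0.0 0.0 18.8
    endloop
  endfacet
  facet normal -1.0000 0.0000 0.0000
    outer loop
      vertex 0.0 14.0 0.0
      vertex 0.0 0.0 18.8
      vertex 0.0 14.0 18.8
    endloop
  endfacet
endsolid part

The G0 Z moves step by Δz≈2.4 mm. Every layer's G1 loop is the same polygon, so the solid is a straight extrusion of it from z=0 to z≈18.8. Closing with flat bottom and top caps and triangulating gives 20 facets — an L-shaped prism: outer 27.3 × 14 mm, arm thicknesses ≈ 5.5 mm (horizontal) and 5.3 mm (vertical), extruded 18.8 mm in z.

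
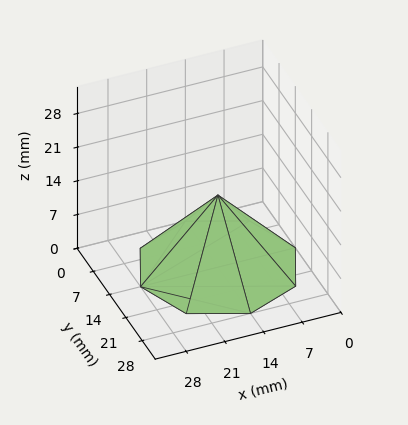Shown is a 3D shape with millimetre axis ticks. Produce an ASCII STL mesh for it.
Reading the render: the shape is a regular 8-sided pyramid, base circumscribed radius ≈ 14 mm, apex at z ≈ 15 mm (dimensions read to the nearest mm from the axis ticks). For the STL, each face is triangulated and given an outward normal.

solid part
  facet normal 0.0000 0.0000 -1.0000
    outer loop
      vertex 14.000 28.000 0.000
      vertex 23.899 23.899 0.000
      vertex 28.000 14.000 0.000
    endloop
  endfacet
  facet normal 0.0000 0.0000 -1.0000
    outer loop
      vertex 4.101 23.899 0.000
      vertex 14.000 28.000 0.000
      vertex 28.000 14.000 0.000
    endloop
  endfacet
  facet normal 0.0000 0.0000 -1.0000
    outer loop
      vertex 0.000 14.000 0.000
      vertex 4.101 23.899 0.000
      vertex 28.000 14.000 0.000
    endloop
  endfacet
  facet normal 0.0000 0.0000 -1.0000
    outer loop
      vertex 4.101 4.101 0.000
      vertex 0.000 14.000 0.000
      vertex 28.000 14.000 0.000
    endloop
  endfacet
  facet normal 0.0000 0.0000 -1.0000
    outer loop
      vertex 14.000 0.000 0.000
      vertex 4.101 4.101 0.000
      vertex 28.000 14.000 0.000
    endloop
  endfacet
  facet normal 0.0000 0.0000 -1.0000
    outer loop
      vertex 23.899 4.101 0.000
      vertex 14.000 0.000 0.000
      vertex 28.000 14.000 0.000
    endloop
  endfacet
  facet normal 0.6997 0.2899 0.6530
    outer loop
      vertex 28.000 14.000 0.000
      vertex 23.899 23.899 0.000
      vertex 14.000 14.000 15.000
    endloop
  endfacet
  facet normal 0.2899 0.6997 0.6530
    outer loop
      vertex 23.899 23.899 0.000
      vertex 14.000 28.000 0.000
      vertex 14.000 14.000 15.000
    endloop
  endfacet
  facet normal -0.2899 0.6997 0.6530
    outer loop
      vertex 14.000 28.000 0.000
      vertex 4.101 23.899 0.000
      vertex 14.000 14.000 15.000
    endloop
  endfacet
  facet normal -0.6997 0.2899 0.6530
    outer loop
      vertex 4.101 23.899 0.000
      vertex 0.000 14.000 0.000
      vertex 14.000 14.000 15.000
    endloop
  endfacet
  facet normal -0.6997 -0.2899 0.6530
    outer loop
      vertex 0.000 14.000 0.000
      vertex 4.101 4.101 0.000
      vertex 14.000 14.000 15.000
    endloop
  endfacet
  facet normal -0.2899 -0.6997 0.6530
    outer loop
      vertex 4.101 4.101 0.000
      vertex 14.000 0.000 0.000
      vertex 14.000 14.000 15.000
    endloop
  endfacet
  facet normal 0.2899 -0.6997 0.6530
    outer loop
      vertex 14.000 0.000 0.000
      vertex 23.899 4.101 0.000
      vertex 14.000 14.000 15.000
    endloop
  endfacet
  facet normal 0.6997 -0.2899 0.6530
    outer loop
      vertex 23.899 4.101 0.000
      vertex 28.000 14.000 0.000
      vertex 14.000 14.000 15.000
    endloop
  endfacet
endsolid part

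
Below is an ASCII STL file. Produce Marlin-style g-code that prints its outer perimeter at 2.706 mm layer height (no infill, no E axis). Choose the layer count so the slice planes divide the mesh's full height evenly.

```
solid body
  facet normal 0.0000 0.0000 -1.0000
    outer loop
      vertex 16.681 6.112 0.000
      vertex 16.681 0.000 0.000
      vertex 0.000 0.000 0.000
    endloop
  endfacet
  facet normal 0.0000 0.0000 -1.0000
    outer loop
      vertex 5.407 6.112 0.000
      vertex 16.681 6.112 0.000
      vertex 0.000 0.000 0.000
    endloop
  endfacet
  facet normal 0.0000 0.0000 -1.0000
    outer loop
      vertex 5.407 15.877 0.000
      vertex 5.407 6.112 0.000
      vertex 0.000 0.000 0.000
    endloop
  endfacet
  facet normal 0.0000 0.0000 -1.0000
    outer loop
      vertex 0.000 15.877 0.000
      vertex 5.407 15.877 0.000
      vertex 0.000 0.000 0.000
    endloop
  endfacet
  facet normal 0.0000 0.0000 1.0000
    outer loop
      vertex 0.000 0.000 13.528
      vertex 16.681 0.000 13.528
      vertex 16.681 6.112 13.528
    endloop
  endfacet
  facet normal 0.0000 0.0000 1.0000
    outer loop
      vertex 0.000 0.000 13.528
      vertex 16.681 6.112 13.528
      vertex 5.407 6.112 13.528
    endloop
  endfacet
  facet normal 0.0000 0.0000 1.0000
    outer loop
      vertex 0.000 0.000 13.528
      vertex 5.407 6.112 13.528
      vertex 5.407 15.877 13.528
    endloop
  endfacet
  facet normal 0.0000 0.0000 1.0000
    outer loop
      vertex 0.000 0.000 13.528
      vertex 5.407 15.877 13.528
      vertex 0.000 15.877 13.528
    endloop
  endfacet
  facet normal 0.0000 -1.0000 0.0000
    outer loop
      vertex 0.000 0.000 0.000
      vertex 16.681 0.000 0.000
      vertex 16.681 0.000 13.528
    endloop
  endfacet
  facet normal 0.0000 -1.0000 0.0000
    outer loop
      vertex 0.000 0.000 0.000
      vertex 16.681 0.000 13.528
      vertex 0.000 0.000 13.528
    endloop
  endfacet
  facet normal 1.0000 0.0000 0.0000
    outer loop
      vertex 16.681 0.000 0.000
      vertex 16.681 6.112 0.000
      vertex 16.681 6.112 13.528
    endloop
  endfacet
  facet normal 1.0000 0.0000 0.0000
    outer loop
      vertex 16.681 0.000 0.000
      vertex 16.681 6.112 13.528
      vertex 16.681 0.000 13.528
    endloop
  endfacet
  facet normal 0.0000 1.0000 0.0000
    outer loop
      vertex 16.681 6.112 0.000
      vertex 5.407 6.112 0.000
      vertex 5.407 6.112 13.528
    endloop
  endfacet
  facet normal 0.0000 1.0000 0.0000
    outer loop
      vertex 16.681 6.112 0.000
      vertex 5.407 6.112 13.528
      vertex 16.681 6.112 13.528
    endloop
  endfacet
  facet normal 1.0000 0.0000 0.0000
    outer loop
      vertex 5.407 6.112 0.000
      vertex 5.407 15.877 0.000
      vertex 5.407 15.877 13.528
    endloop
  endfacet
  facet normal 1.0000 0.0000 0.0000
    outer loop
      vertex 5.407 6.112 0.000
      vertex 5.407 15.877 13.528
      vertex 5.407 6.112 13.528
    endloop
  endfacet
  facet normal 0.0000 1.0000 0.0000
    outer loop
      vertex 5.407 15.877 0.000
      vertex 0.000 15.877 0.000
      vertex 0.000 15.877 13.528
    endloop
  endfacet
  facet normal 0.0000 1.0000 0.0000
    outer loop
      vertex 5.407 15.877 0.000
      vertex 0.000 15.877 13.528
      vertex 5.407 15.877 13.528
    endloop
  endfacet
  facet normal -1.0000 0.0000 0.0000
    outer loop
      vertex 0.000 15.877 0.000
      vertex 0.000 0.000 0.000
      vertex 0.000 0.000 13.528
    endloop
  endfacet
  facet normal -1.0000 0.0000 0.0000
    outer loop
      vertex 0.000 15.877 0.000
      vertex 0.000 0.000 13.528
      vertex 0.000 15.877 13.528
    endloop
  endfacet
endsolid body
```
; perimeter-only toolpath
G21 ; units = mm
G90 ; absolute positioning
G28 ; home
; layer 1
G0 Z2.706
G0 X0.000 Y0.000
G1 X16.681 Y0.000
G1 X16.681 Y6.112
G1 X5.407 Y6.112
G1 X5.407 Y15.877
G1 X0.000 Y15.877
G1 X0.000 Y0.000
; layer 2
G0 Z5.411
G0 X0.000 Y0.000
G1 X16.681 Y0.000
G1 X16.681 Y6.112
G1 X5.407 Y6.112
G1 X5.407 Y15.877
G1 X0.000 Y15.877
G1 X0.000 Y0.000
; layer 3
G0 Z8.117
G0 X0.000 Y0.000
G1 X16.681 Y0.000
G1 X16.681 Y6.112
G1 X5.407 Y6.112
G1 X5.407 Y15.877
G1 X0.000 Y15.877
G1 X0.000 Y0.000
; layer 4
G0 Z10.822
G0 X0.000 Y0.000
G1 X16.681 Y0.000
G1 X16.681 Y6.112
G1 X5.407 Y6.112
G1 X5.407 Y15.877
G1 X0.000 Y15.877
G1 X0.000 Y0.000
; layer 5
G0 Z13.528
G0 X0.000 Y0.000
G1 X16.681 Y0.000
G1 X16.681 Y6.112
G1 X5.407 Y6.112
G1 X5.407 Y15.877
G1 X0.000 Y15.877
G1 X0.000 Y0.000
M2 ; end

The solid is an L-shaped prism: outer 16.7 × 15.9 mm, arm thicknesses ≈ 6.11 mm (horizontal) and 5.41 mm (vertical), extruded 13.5 mm in z. Slicing at Δz = 2.706 mm — 5 equal slices spanning the solid's height, so layer i sits at z = i·h/5 — gives 5 non-empty perimeters. Each is a 6-segment closed polygon; G0 lifts to the layer z and rapids to the start vertex, then G1 traces the edges.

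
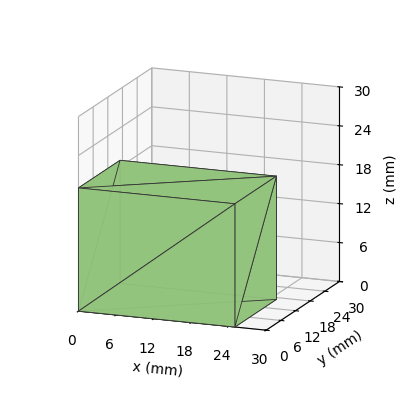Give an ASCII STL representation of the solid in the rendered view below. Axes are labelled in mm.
Reading the render: the shape is a rectangular box, roughly 25 × 17 mm footprint and 19 mm tall (dimensions read to the nearest mm from the axis ticks). For the STL, each face is triangulated and given an outward normal.

solid part
  facet normal 0.0000 0.0000 -1.0000
    outer loop
      vertex 25.00 17.00 0.00
      vertex 25.00 0.00 0.00
      vertex 0.00 0.00 0.00
    endloop
  endfacet
  facet normal 0.0000 0.0000 -1.0000
    outer loop
      vertex 0.00 17.00 0.00
      vertex 25.00 17.00 0.00
      vertex 0.00 0.00 0.00
    endloop
  endfacet
  facet normal 0.0000 0.0000 1.0000
    outer loop
      vertex 0.00 0.00 19.00
      vertex 25.00 0.00 19.00
      vertex 25.00 17.00 19.00
    endloop
  endfacet
  facet normal 0.0000 0.0000 1.0000
    outer loop
      vertex 0.00 0.00 19.00
      vertex 25.00 17.00 19.00
      vertex 0.00 17.00 19.00
    endloop
  endfacet
  facet normal 0.0000 -1.0000 0.0000
    outer loop
      vertex 0.00 0.00 0.00
      vertex 25.00 0.00 0.00
      vertex 25.00 0.00 19.00
    endloop
  endfacet
  facet normal 0.0000 -1.0000 0.0000
    outer loop
      vertex 0.00 0.00 0.00
      vertex 25.00 0.00 19.00
      vertex 0.00 0.00 19.00
    endloop
  endfacet
  facet normal 0.0000 1.0000 0.0000
    outer loop
      vertex 25.00 17.00 19.00
      vertex 25.00 17.00 0.00
      vertex 0.00 17.00 0.00
    endloop
  endfacet
  facet normal 0.0000 1.0000 0.0000
    outer loop
      vertex 0.00 17.00 19.00
      vertex 25.00 17.00 19.00
      vertex 0.00 17.00 0.00
    endloop
  endfacet
  facet normal -1.0000 0.0000 0.0000
    outer loop
      vertex 0.00 17.00 19.00
      vertex 0.00 17.00 0.00
      vertex 0.00 0.00 0.00
    endloop
  endfacet
  facet normal -1.0000 0.0000 0.0000
    outer loop
      vertex 0.00 0.00 19.00
      vertex 0.00 17.00 19.00
      vertex 0.00 0.00 0.00
    endloop
  endfacet
  facet normal 1.0000 0.0000 0.0000
    outer loop
      vertex 25.00 0.00 0.00
      vertex 25.00 17.00 0.00
      vertex 25.00 17.00 19.00
    endloop
  endfacet
  facet normal 1.0000 0.0000 0.0000
    outer loop
      vertex 25.00 0.00 0.00
      vertex 25.00 17.00 19.00
      vertex 25.00 0.00 19.00
    endloop
  endfacet
endsolid part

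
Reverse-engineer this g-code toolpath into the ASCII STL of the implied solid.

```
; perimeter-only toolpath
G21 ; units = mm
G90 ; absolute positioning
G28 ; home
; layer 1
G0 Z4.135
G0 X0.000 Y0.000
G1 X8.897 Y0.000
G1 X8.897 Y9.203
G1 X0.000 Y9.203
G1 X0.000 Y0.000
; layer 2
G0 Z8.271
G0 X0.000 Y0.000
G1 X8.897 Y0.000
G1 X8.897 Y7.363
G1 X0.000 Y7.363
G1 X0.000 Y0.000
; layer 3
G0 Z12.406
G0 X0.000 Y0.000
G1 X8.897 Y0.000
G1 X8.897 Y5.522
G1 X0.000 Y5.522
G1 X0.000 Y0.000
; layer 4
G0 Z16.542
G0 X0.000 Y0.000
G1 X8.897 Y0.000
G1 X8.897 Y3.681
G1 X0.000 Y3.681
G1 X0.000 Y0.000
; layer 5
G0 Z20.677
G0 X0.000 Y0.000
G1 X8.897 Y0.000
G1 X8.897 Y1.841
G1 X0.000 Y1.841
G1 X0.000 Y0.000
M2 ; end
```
solid part
  facet normal 0.0000 0.0000 -1.0000
    outer loop
      vertex 8.897 11.044 0.000
      vertex 8.897 0.000 0.000
      vertex 0.000 0.000 0.000
    endloop
  endfacet
  facet normal 0.0000 0.0000 -1.0000
    outer loop
      vertex 0.000 11.044 0.000
      vertex 8.897 11.044 0.000
      vertex 0.000 0.000 0.000
    endloop
  endfacet
  facet normal 0.0000 -1.0000 0.0000
    outer loop
      vertex 0.000 0.000 0.000
      vertex 8.897 0.000 0.000
      vertex 8.897 0.000 24.813
    endloop
  endfacet
  facet normal 0.0000 -1.0000 0.0000
    outer loop
      vertex 0.000 0.000 0.000
      vertex 8.897 0.000 24.813
      vertex 0.000 0.000 24.813
    endloop
  endfacet
  facet normal 0.0000 0.9136 0.4066
    outer loop
      vertex 0.000 0.000 24.813
      vertex 8.897 0.000 24.813
      vertex 8.897 11.044 0.000
    endloop
  endfacet
  facet normal 0.0000 0.9136 0.4066
    outer loop
      vertex 0.000 0.000 24.813
      vertex 8.897 11.044 0.000
      vertex 0.000 11.044 0.000
    endloop
  endfacet
  facet normal -1.0000 0.0000 0.0000
    outer loop
      vertex 0.000 0.000 24.813
      vertex 0.000 11.044 0.000
      vertex 0.000 0.000 0.000
    endloop
  endfacet
  facet normal 1.0000 0.0000 0.0000
    outer loop
      vertex 8.897 0.000 0.000
      vertex 8.897 11.044 0.000
      vertex 8.897 0.000 24.813
    endloop
  endfacet
endsolid part

The G0 Z moves step by Δz≈4.135 mm. The G1 loops shrink linearly with z, so the solid tapers from its base footprint up to z≈24.8. Closing with a flat bottom cap and the tapered top and triangulating gives 8 facets — a wedge (ramp): 8.9 × 11 mm base, rising to 24.8 mm along the y=0 edge and sloping linearly to z=0 at y=11.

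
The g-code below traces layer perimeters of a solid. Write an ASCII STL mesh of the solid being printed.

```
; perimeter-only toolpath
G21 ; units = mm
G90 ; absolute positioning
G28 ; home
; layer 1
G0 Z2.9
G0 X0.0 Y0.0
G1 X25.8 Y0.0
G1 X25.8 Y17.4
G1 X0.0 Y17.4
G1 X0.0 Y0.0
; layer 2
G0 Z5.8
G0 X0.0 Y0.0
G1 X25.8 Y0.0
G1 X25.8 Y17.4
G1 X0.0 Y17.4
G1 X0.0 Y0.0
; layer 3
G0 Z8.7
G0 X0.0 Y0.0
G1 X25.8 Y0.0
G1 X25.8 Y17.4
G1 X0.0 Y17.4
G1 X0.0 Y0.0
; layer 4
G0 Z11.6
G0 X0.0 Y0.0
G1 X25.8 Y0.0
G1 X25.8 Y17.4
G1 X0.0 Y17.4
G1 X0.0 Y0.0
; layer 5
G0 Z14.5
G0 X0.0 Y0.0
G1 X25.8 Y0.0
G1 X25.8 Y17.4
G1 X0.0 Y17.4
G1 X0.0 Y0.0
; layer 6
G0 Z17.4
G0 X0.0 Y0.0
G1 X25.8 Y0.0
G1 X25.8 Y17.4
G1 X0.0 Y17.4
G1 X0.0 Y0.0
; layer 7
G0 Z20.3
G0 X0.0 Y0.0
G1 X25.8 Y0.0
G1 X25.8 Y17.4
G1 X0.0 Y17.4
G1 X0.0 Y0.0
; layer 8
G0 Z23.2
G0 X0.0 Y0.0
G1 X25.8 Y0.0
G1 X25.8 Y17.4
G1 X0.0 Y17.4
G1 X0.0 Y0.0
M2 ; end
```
solid part
  facet normal 0.0000 0.0000 -1.0000
    outer loop
      vertex 25.8 17.4 0.0
      vertex 25.8 0.0 0.0
      vertex 0.0 0.0 0.0
    endloop
  endfacet
  facet normal 0.0000 0.0000 -1.0000
    outer loop
      vertex 0.0 17.4 0.0
      vertex 25.8 17.4 0.0
      vertex 0.0 0.0 0.0
    endloop
  endfacet
  facet normal 0.0000 0.0000 1.0000
    outer loop
      vertex 0.0 0.0 23.2
      vertex 25.8 0.0 23.2
      vertex 25.8 17.4 23.2
    endloop
  endfacet
  facet normal 0.0000 0.0000 1.0000
    outer loop
      vertex 0.0 0.0 23.2
      vertex 25.8 17.4 23.2
      vertex 0.0 17.4 23.2
    endloop
  endfacet
  facet normal 0.0000 -1.0000 0.0000
    outer loop
      vertex 0.0 0.0 0.0
      vertex 25.8 0.0 0.0
      vertex 25.8 0.0 23.2
    endloop
  endfacet
  facet normal 0.0000 -1.0000 0.0000
    outer loop
      vertex 0.0 0.0 0.0
      vertex 25.8 0.0 23.2
      vertex 0.0 0.0 23.2
    endloop
  endfacet
  facet normal 0.0000 1.0000 0.0000
    outer loop
      vertex 25.8 17.4 23.2
      vertex 25.8 17.4 0.0
      vertex 0.0 17.4 0.0
    endloop
  endfacet
  facet normal 0.0000 1.0000 0.0000
    outer loop
      vertex 0.0 17.4 23.2
      vertex 25.8 17.4 23.2
      vertex 0.0 17.4 0.0
    endloop
  endfacet
  facet normal -1.0000 0.0000 0.0000
    outer loop
      vertex 0.0 17.4 23.2
      vertex 0.0 17.4 0.0
      vertex 0.0 0.0 0.0
    endloop
  endfacet
  facet normal -1.0000 0.0000 0.0000
    outer loop
      vertex 0.0 0.0 23.2
      vertex 0.0 17.4 23.2
      vertex 0.0 0.0 0.0
    endloop
  endfacet
  facet normal 1.0000 0.0000 0.0000
    outer loop
      vertex 25.8 0.0 0.0
      vertex 25.8 17.4 0.0
      vertex 25.8 17.4 23.2
    endloop
  endfacet
  facet normal 1.0000 0.0000 0.0000
    outer loop
      vertex 25.8 0.0 0.0
      vertex 25.8 17.4 23.2
      vertex 25.8 0.0 23.2
    endloop
  endfacet
endsolid part

The G0 Z moves step by Δz≈2.9 mm. Every layer's G1 loop is the same polygon, so the solid is a straight extrusion of it from z=0 to z≈23.2. Closing with flat bottom and top caps and triangulating gives 12 facets — a rectangular box, roughly 25.8 × 17.4 mm footprint and 23.2 mm tall.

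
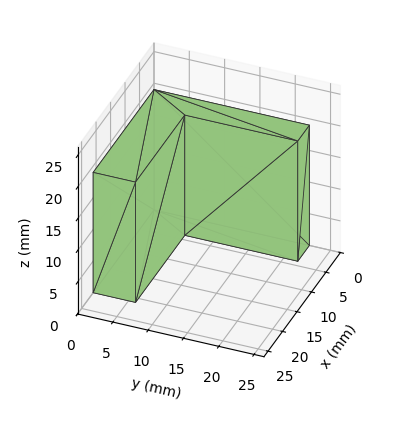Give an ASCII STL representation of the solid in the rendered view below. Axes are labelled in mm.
Reading the render: the shape is an L-shaped prism: outer 21 × 22 mm, arm thicknesses ≈ 6 mm (horizontal) and 4 mm (vertical), extruded 19 mm in z (dimensions read to the nearest mm from the axis ticks). For the STL, each face is triangulated and given an outward normal.

solid part
  facet normal 0.0000 0.0000 -1.0000
    outer loop
      vertex 21.000 6.000 0.000
      vertex 21.000 0.000 0.000
      vertex 0.000 0.000 0.000
    endloop
  endfacet
  facet normal 0.0000 0.0000 -1.0000
    outer loop
      vertex 4.000 6.000 0.000
      vertex 21.000 6.000 0.000
      vertex 0.000 0.000 0.000
    endloop
  endfacet
  facet normal 0.0000 0.0000 -1.0000
    outer loop
      vertex 4.000 22.000 0.000
      vertex 4.000 6.000 0.000
      vertex 0.000 0.000 0.000
    endloop
  endfacet
  facet normal 0.0000 0.0000 -1.0000
    outer loop
      vertex 0.000 22.000 0.000
      vertex 4.000 22.000 0.000
      vertex 0.000 0.000 0.000
    endloop
  endfacet
  facet normal 0.0000 0.0000 1.0000
    outer loop
      vertex 0.000 0.000 19.000
      vertex 21.000 0.000 19.000
      vertex 21.000 6.000 19.000
    endloop
  endfacet
  facet normal 0.0000 0.0000 1.0000
    outer loop
      vertex 0.000 0.000 19.000
      vertex 21.000 6.000 19.000
      vertex 4.000 6.000 19.000
    endloop
  endfacet
  facet normal 0.0000 0.0000 1.0000
    outer loop
      vertex 0.000 0.000 19.000
      vertex 4.000 6.000 19.000
      vertex 4.000 22.000 19.000
    endloop
  endfacet
  facet normal 0.0000 0.0000 1.0000
    outer loop
      vertex 0.000 0.000 19.000
      vertex 4.000 22.000 19.000
      vertex 0.000 22.000 19.000
    endloop
  endfacet
  facet normal 0.0000 -1.0000 0.0000
    outer loop
      vertex 0.000 0.000 0.000
      vertex 21.000 0.000 0.000
      vertex 21.000 0.000 19.000
    endloop
  endfacet
  facet normal 0.0000 -1.0000 0.0000
    outer loop
      vertex 0.000 0.000 0.000
      vertex 21.000 0.000 19.000
      vertex 0.000 0.000 19.000
    endloop
  endfacet
  facet normal 1.0000 0.0000 0.0000
    outer loop
      vertex 21.000 0.000 0.000
      vertex 21.000 6.000 0.000
      vertex 21.000 6.000 19.000
    endloop
  endfacet
  facet normal 1.0000 0.0000 0.0000
    outer loop
      vertex 21.000 0.000 0.000
      vertex 21.000 6.000 19.000
      vertex 21.000 0.000 19.000
    endloop
  endfacet
  facet normal 0.0000 1.0000 0.0000
    outer loop
      vertex 21.000 6.000 0.000
      vertex 4.000 6.000 0.000
      vertex 4.000 6.000 19.000
    endloop
  endfacet
  facet normal 0.0000 1.0000 0.0000
    outer loop
      vertex 21.000 6.000 0.000
      vertex 4.000 6.000 19.000
      vertex 21.000 6.000 19.000
    endloop
  endfacet
  facet normal 1.0000 0.0000 0.0000
    outer loop
      vertex 4.000 6.000 0.000
      vertex 4.000 22.000 0.000
      vertex 4.000 22.000 19.000
    endloop
  endfacet
  facet normal 1.0000 0.0000 0.0000
    outer loop
      vertex 4.000 6.000 0.000
      vertex 4.000 22.000 19.000
      vertex 4.000 6.000 19.000
    endloop
  endfacet
  facet normal 0.0000 1.0000 0.0000
    outer loop
      vertex 4.000 22.000 0.000
      vertex 0.000 22.000 0.000
      vertex 0.000 22.000 19.000
    endloop
  endfacet
  facet normal 0.0000 1.0000 0.0000
    outer loop
      vertex 4.000 22.000 0.000
      vertex 0.000 22.000 19.000
      vertex 4.000 22.000 19.000
    endloop
  endfacet
  facet normal -1.0000 0.0000 0.0000
    outer loop
      vertex 0.000 22.000 0.000
      vertex 0.000 0.000 0.000
      vertex 0.000 0.000 19.000
    endloop
  endfacet
  facet normal -1.0000 0.0000 0.0000
    outer loop
      vertex 0.000 22.000 0.000
      vertex 0.000 0.000 19.000
      vertex 0.000 22.000 19.000
    endloop
  endfacet
endsolid part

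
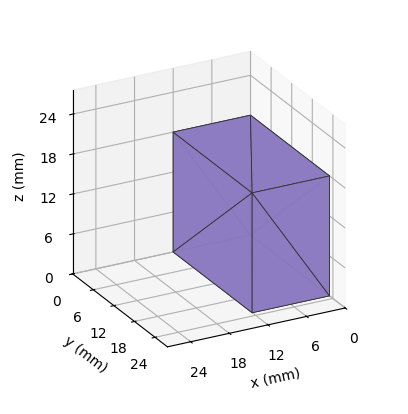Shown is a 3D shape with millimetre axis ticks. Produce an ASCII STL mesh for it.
Reading the render: the shape is a rectangular box, roughly 12 × 23 mm footprint and 18 mm tall (dimensions read to the nearest mm from the axis ticks). For the STL, each face is triangulated and given an outward normal.

solid part
  facet normal 0.0000 0.0000 -1.0000
    outer loop
      vertex 12.000 23.000 0.000
      vertex 12.000 0.000 0.000
      vertex 0.000 0.000 0.000
    endloop
  endfacet
  facet normal 0.0000 0.0000 -1.0000
    outer loop
      vertex 0.000 23.000 0.000
      vertex 12.000 23.000 0.000
      vertex 0.000 0.000 0.000
    endloop
  endfacet
  facet normal 0.0000 0.0000 1.0000
    outer loop
      vertex 0.000 0.000 18.000
      vertex 12.000 0.000 18.000
      vertex 12.000 23.000 18.000
    endloop
  endfacet
  facet normal 0.0000 0.0000 1.0000
    outer loop
      vertex 0.000 0.000 18.000
      vertex 12.000 23.000 18.000
      vertex 0.000 23.000 18.000
    endloop
  endfacet
  facet normal 0.0000 -1.0000 0.0000
    outer loop
      vertex 0.000 0.000 0.000
      vertex 12.000 0.000 0.000
      vertex 12.000 0.000 18.000
    endloop
  endfacet
  facet normal 0.0000 -1.0000 0.0000
    outer loop
      vertex 0.000 0.000 0.000
      vertex 12.000 0.000 18.000
      vertex 0.000 0.000 18.000
    endloop
  endfacet
  facet normal 0.0000 1.0000 0.0000
    outer loop
      vertex 12.000 23.000 18.000
      vertex 12.000 23.000 0.000
      vertex 0.000 23.000 0.000
    endloop
  endfacet
  facet normal 0.0000 1.0000 0.0000
    outer loop
      vertex 0.000 23.000 18.000
      vertex 12.000 23.000 18.000
      vertex 0.000 23.000 0.000
    endloop
  endfacet
  facet normal -1.0000 0.0000 0.0000
    outer loop
      vertex 0.000 23.000 18.000
      vertex 0.000 23.000 0.000
      vertex 0.000 0.000 0.000
    endloop
  endfacet
  facet normal -1.0000 0.0000 0.0000
    outer loop
      vertex 0.000 0.000 18.000
      vertex 0.000 23.000 18.000
      vertex 0.000 0.000 0.000
    endloop
  endfacet
  facet normal 1.0000 0.0000 0.0000
    outer loop
      vertex 12.000 0.000 0.000
      vertex 12.000 23.000 0.000
      vertex 12.000 23.000 18.000
    endloop
  endfacet
  facet normal 1.0000 0.0000 0.0000
    outer loop
      vertex 12.000 0.000 0.000
      vertex 12.000 23.000 18.000
      vertex 12.000 0.000 18.000
    endloop
  endfacet
endsolid part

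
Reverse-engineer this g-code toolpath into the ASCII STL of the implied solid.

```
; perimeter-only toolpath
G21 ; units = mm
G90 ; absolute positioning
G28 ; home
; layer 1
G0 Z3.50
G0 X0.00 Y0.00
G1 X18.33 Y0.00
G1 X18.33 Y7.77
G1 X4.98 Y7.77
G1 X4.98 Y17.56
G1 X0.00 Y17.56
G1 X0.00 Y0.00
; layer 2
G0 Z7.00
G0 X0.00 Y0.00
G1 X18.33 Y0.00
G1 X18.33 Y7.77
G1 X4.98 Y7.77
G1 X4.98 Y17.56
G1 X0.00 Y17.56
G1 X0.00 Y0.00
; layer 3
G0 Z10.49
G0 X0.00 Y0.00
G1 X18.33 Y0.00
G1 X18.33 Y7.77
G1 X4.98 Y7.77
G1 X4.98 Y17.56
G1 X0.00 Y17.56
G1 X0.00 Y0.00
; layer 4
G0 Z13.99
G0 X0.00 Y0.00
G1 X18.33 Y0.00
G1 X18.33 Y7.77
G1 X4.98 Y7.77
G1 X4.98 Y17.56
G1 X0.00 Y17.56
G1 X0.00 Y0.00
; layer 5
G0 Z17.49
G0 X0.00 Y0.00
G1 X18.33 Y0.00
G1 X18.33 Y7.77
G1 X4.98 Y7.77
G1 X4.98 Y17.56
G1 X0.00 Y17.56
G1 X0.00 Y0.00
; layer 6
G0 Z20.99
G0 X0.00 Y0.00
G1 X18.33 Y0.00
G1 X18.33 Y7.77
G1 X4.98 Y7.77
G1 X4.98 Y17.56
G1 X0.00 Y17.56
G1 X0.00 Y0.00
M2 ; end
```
solid part
  facet normal 0.0000 0.0000 -1.0000
    outer loop
      vertex 18.33 7.77 0.00
      vertex 18.33 0.00 0.00
      vertex 0.00 0.00 0.00
    endloop
  endfacet
  facet normal 0.0000 0.0000 -1.0000
    outer loop
      vertex 4.98 7.77 0.00
      vertex 18.33 7.77 0.00
      vertex 0.00 0.00 0.00
    endloop
  endfacet
  facet normal 0.0000 0.0000 -1.0000
    outer loop
      vertex 4.98 17.56 0.00
      vertex 4.98 7.77 0.00
      vertex 0.00 0.00 0.00
    endloop
  endfacet
  facet normal 0.0000 0.0000 -1.0000
    outer loop
      vertex 0.00 17.56 0.00
      vertex 4.98 17.56 0.00
      vertex 0.00 0.00 0.00
    endloop
  endfacet
  facet normal 0.0000 0.0000 1.0000
    outer loop
      vertex 0.00 0.00 20.99
      vertex 18.33 0.00 20.99
      vertex 18.33 7.77 20.99
    endloop
  endfacet
  facet normal 0.0000 0.0000 1.0000
    outer loop
      vertex 0.00 0.00 20.99
      vertex 18.33 7.77 20.99
      vertex 4.98 7.77 20.99
    endloop
  endfacet
  facet normal 0.0000 0.0000 1.0000
    outer loop
      vertex 0.00 0.00 20.99
      vertex 4.98 7.77 20.99
      vertex 4.98 17.56 20.99
    endloop
  endfacet
  facet normal 0.0000 0.0000 1.0000
    outer loop
      vertex 0.00 0.00 20.99
      vertex 4.98 17.56 20.99
      vertex 0.00 17.56 20.99
    endloop
  endfacet
  facet normal 0.0000 -1.0000 0.0000
    outer loop
      vertex 0.00 0.00 0.00
      vertex 18.33 0.00 0.00
      vertex 18.33 0.00 20.99
    endloop
  endfacet
  facet normal 0.0000 -1.0000 0.0000
    outer loop
      vertex 0.00 0.00 0.00
      vertex 18.33 0.00 20.99
      vertex 0.00 0.00 20.99
    endloop
  endfacet
  facet normal 1.0000 0.0000 0.0000
    outer loop
      vertex 18.33 0.00 0.00
      vertex 18.33 7.77 0.00
      vertex 18.33 7.77 20.99
    endloop
  endfacet
  facet normal 1.0000 0.0000 0.0000
    outer loop
      vertex 18.33 0.00 0.00
      vertex 18.33 7.77 20.99
      vertex 18.33 0.00 20.99
    endloop
  endfacet
  facet normal 0.0000 1.0000 0.0000
    outer loop
      vertex 18.33 7.77 0.00
      vertex 4.98 7.77 0.00
      vertex 4.98 7.77 20.99
    endloop
  endfacet
  facet normal 0.0000 1.0000 0.0000
    outer loop
      vertex 18.33 7.77 0.00
      vertex 4.98 7.77 20.99
      vertex 18.33 7.77 20.99
    endloop
  endfacet
  facet normal 1.0000 0.0000 0.0000
    outer loop
      vertex 4.98 7.77 0.00
      vertex 4.98 17.56 0.00
      vertex 4.98 17.56 20.99
    endloop
  endfacet
  facet normal 1.0000 0.0000 0.0000
    outer loop
      vertex 4.98 7.77 0.00
      vertex 4.98 17.56 20.99
      vertex 4.98 7.77 20.99
    endloop
  endfacet
  facet normal 0.0000 1.0000 0.0000
    outer loop
      vertex 4.98 17.56 0.00
      vertex 0.00 17.56 0.00
      vertex 0.00 17.56 20.99
    endloop
  endfacet
  facet normal 0.0000 1.0000 0.0000
    outer loop
      vertex 4.98 17.56 0.00
      vertex 0.00 17.56 20.99
      vertex 4.98 17.56 20.99
    endloop
  endfacet
  facet normal -1.0000 0.0000 0.0000
    outer loop
      vertex 0.00 17.56 0.00
      vertex 0.00 0.00 0.00
      vertex 0.00 0.00 20.99
    endloop
  endfacet
  facet normal -1.0000 0.0000 0.0000
    outer loop
      vertex 0.00 17.56 0.00
      vertex 0.00 0.00 20.99
      vertex 0.00 17.56 20.99
    endloop
  endfacet
endsolid part

The G0 Z moves step by Δz≈3.50 mm. Every layer's G1 loop is the same polygon, so the solid is a straight extrusion of it from z=0 to z≈21. Closing with flat bottom and top caps and triangulating gives 20 facets — an L-shaped prism: outer 18.3 × 17.6 mm, arm thicknesses ≈ 7.77 mm (horizontal) and 4.98 mm (vertical), extruded 21 mm in z.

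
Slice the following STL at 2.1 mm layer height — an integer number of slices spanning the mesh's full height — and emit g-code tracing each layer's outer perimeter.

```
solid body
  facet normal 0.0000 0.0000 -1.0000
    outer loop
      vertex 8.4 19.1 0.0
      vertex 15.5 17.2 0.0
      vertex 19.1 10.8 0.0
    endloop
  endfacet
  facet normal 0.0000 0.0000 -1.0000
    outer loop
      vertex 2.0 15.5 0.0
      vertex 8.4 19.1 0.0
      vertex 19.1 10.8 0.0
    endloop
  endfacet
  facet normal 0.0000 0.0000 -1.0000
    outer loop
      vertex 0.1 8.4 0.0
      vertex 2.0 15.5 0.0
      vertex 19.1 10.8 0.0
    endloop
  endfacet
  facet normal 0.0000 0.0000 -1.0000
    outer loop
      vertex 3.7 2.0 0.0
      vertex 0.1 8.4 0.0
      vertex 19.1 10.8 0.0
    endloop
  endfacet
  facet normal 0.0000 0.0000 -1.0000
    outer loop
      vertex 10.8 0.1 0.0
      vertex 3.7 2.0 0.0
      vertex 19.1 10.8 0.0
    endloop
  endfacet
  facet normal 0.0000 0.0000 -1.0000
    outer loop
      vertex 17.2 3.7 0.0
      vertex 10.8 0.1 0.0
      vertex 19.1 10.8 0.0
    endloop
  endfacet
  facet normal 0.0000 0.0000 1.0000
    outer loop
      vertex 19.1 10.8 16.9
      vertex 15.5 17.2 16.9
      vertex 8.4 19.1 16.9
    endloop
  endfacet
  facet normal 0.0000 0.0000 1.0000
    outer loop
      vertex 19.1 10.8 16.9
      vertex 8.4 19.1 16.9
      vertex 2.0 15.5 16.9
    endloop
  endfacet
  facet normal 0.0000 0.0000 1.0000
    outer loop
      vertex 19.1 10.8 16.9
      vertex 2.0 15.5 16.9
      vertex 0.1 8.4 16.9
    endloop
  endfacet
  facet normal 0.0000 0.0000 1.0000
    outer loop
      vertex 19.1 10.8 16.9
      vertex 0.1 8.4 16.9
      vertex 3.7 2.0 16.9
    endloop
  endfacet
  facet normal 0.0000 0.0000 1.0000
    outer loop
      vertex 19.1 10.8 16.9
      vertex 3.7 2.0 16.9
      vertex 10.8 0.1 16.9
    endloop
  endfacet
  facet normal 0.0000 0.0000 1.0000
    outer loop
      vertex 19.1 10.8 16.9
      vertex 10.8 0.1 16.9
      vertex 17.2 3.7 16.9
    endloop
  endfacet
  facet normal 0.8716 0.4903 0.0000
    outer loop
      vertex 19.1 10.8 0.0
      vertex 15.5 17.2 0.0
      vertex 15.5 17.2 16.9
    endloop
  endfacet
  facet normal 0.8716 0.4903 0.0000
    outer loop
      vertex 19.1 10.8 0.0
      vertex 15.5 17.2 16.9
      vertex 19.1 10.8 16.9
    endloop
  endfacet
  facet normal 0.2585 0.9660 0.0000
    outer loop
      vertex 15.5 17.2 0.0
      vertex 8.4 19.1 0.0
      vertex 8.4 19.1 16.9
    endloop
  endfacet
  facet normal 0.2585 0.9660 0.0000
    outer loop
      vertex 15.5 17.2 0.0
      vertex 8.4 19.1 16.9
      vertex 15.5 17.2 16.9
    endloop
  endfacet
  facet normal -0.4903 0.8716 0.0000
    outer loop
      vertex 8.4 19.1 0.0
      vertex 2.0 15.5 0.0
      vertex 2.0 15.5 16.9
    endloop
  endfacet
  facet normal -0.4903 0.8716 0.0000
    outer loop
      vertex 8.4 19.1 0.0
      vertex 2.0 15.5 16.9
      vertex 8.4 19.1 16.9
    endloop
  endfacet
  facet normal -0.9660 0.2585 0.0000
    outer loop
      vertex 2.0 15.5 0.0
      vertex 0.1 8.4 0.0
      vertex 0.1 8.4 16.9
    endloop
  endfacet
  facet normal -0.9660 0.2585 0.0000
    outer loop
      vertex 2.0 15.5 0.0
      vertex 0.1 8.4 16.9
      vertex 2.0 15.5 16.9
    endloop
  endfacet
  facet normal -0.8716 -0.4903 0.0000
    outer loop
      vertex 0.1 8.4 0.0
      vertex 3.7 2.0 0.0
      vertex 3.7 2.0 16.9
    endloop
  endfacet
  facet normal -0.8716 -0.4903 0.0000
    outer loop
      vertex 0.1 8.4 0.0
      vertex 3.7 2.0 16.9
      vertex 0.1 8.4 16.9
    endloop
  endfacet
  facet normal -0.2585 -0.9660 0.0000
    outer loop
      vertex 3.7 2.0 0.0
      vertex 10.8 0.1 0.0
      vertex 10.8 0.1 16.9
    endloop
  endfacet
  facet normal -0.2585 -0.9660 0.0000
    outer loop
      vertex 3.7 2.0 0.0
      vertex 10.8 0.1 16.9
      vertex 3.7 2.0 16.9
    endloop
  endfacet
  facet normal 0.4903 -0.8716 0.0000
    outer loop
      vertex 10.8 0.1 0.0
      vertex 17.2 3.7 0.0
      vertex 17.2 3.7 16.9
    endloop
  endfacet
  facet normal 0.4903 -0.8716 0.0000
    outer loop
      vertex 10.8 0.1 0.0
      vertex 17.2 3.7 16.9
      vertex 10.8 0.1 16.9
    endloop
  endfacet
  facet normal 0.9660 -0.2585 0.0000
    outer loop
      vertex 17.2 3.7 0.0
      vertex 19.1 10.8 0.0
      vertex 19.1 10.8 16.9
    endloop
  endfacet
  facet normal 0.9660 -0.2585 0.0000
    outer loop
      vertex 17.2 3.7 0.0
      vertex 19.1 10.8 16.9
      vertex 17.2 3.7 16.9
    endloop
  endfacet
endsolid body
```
; perimeter-only toolpath
G21 ; units = mm
G90 ; absolute positioning
G28 ; home
; layer 1
G0 Z2.1
G0 X19.1 Y10.8
G1 X15.5 Y17.2
G1 X8.4 Y19.1
G1 X2.0 Y15.5
G1 X0.1 Y8.4
G1 X3.7 Y2.0
G1 X10.8 Y0.1
G1 X17.2 Y3.7
G1 X19.1 Y10.8
; layer 2
G0 Z4.2
G0 X19.1 Y10.8
G1 X15.5 Y17.2
G1 X8.4 Y19.1
G1 X2.0 Y15.5
G1 X0.1 Y8.4
G1 X3.7 Y2.0
G1 X10.8 Y0.1
G1 X17.2 Y3.7
G1 X19.1 Y10.8
; layer 3
G0 Z6.3
G0 X19.1 Y10.8
G1 X15.5 Y17.2
G1 X8.4 Y19.1
G1 X2.0 Y15.5
G1 X0.1 Y8.4
G1 X3.7 Y2.0
G1 X10.8 Y0.1
G1 X17.2 Y3.7
G1 X19.1 Y10.8
; layer 4
G0 Z8.4
G0 X19.1 Y10.8
G1 X15.5 Y17.2
G1 X8.4 Y19.1
G1 X2.0 Y15.5
G1 X0.1 Y8.4
G1 X3.7 Y2.0
G1 X10.8 Y0.1
G1 X17.2 Y3.7
G1 X19.1 Y10.8
; layer 5
G0 Z10.6
G0 X19.1 Y10.8
G1 X15.5 Y17.2
G1 X8.4 Y19.1
G1 X2.0 Y15.5
G1 X0.1 Y8.4
G1 X3.7 Y2.0
G1 X10.8 Y0.1
G1 X17.2 Y3.7
G1 X19.1 Y10.8
; layer 6
G0 Z12.7
G0 X19.1 Y10.8
G1 X15.5 Y17.2
G1 X8.4 Y19.1
G1 X2.0 Y15.5
G1 X0.1 Y8.4
G1 X3.7 Y2.0
G1 X10.8 Y0.1
G1 X17.2 Y3.7
G1 X19.1 Y10.8
; layer 7
G0 Z14.8
G0 X19.1 Y10.8
G1 X15.5 Y17.2
G1 X8.4 Y19.1
G1 X2.0 Y15.5
G1 X0.1 Y8.4
G1 X3.7 Y2.0
G1 X10.8 Y0.1
G1 X17.2 Y3.7
G1 X19.1 Y10.8
; layer 8
G0 Z16.9
G0 X19.1 Y10.8
G1 X15.5 Y17.2
G1 X8.4 Y19.1
G1 X2.0 Y15.5
G1 X0.1 Y8.4
G1 X3.7 Y2.0
G1 X10.8 Y0.1
G1 X17.2 Y3.7
G1 X19.1 Y10.8
M2 ; end

The solid is a regular 8-sided prism (a cylinder approximated with 8 flat sides), circumscribed radius ≈ 9.6 mm, height ≈ 16.9 mm. Slicing at Δz = 2.1 mm — 8 equal slices spanning the solid's height, so layer i sits at z = i·h/8 — gives 8 non-empty perimeters. Each is a 8-segment closed polygon; G0 lifts to the layer z and rapids to the start vertex, then G1 traces the edges.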